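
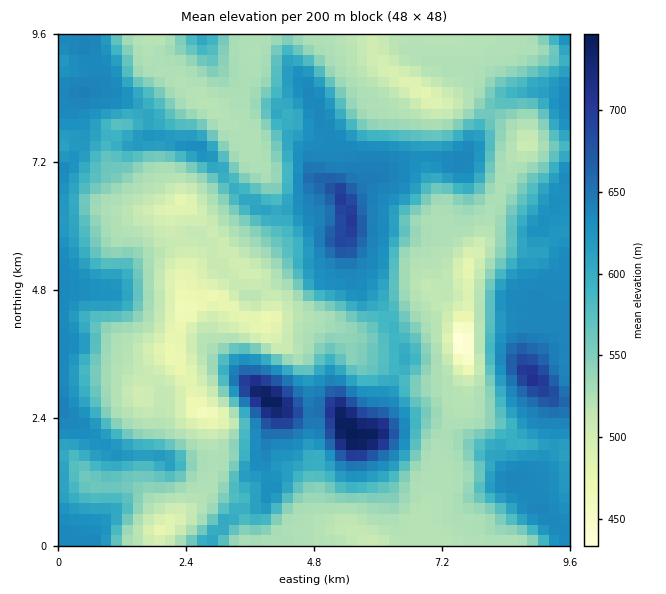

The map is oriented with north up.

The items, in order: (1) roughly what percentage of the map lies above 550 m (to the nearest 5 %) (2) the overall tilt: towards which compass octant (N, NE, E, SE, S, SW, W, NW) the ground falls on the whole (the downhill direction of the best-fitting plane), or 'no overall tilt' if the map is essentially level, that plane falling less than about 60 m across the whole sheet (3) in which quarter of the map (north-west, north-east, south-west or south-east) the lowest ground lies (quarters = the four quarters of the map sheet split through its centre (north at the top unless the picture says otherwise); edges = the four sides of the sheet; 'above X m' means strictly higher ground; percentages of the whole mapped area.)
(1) Roughly 55 % of the ground is higher than 550 m.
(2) No overall tilt - high and low ground are spread across the sheet.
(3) The lowest ground is in the south-east quarter.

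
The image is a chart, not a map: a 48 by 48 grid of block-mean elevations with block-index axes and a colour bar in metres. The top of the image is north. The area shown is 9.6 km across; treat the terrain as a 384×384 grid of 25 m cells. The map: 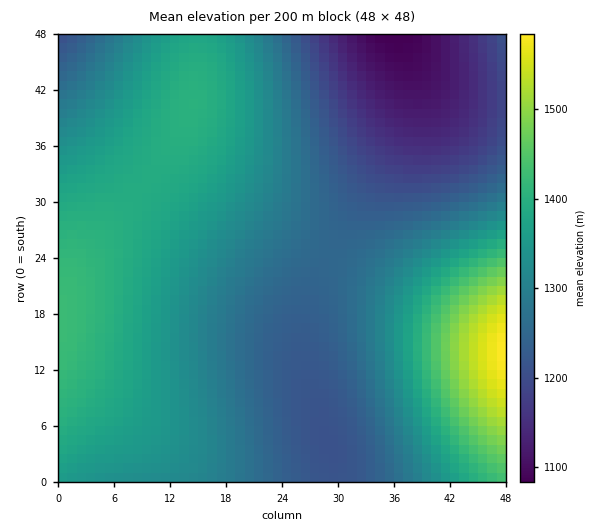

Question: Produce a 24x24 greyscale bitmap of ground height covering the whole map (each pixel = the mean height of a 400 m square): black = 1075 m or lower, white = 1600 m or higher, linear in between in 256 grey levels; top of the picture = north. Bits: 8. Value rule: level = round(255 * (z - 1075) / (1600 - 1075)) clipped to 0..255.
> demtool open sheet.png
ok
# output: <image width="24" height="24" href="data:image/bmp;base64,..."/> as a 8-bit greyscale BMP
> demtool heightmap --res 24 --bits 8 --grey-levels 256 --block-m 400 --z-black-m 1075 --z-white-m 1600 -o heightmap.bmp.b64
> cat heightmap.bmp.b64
<image width="24" height="24" href="data:image/bmp;base64,Qk12BgAAAAAAADYEAAAoAAAAGAAAABgAAAABAAgAAAAAAEACAAATCwAAEwsAAAABAAAAAAAAAAAAAAEBAQACAgIAAwMDAAQEBAAFBQUABgYGAAcHBwAICAgACQkJAAoKCgALCwsADAwMAA0NDQAODg4ADw8PABAQEAAREREAEhISABMTEwAUFBQAFRUVABYWFgAXFxcAGBgYABkZGQAaGhoAGxsbABwcHAAdHR0AHh4eAB8fHwAgICAAISEhACIiIgAjIyMAJCQkACUlJQAmJiYAJycnACgoKAApKSkAKioqACsrKwAsLCwALS0tAC4uLgAvLy8AMDAwADExMQAyMjIAMzMzADQ0NAA1NTUANjY2ADc3NwA4ODgAOTk5ADo6OgA7OzsAPDw8AD09PQA+Pj4APz8/AEBAQABBQUEAQkJCAENDQwBEREQARUVFAEZGRgBHR0cASEhIAElJSQBKSkoAS0tLAExMTABNTU0ATk5OAE9PTwBQUFAAUVFRAFJSUgBTU1MAVFRUAFVVVQBWVlYAV1dXAFhYWABZWVkAWlpaAFtbWwBcXFwAXV1dAF5eXgBfX18AYGBgAGFhYQBiYmIAY2NjAGRkZABlZWUAZmZmAGdnZwBoaGgAaWlpAGpqagBra2sAbGxsAG1tbQBubm4Ab29vAHBwcABxcXEAcnJyAHNzcwB0dHQAdXV1AHZ2dgB3d3cAeHh4AHl5eQB6enoAe3t7AHx8fAB9fX0Afn5+AH9/fwCAgIAAgYGBAIKCggCDg4MAhISEAIWFhQCGhoYAh4eHAIiIiACJiYkAioqKAIuLiwCMjIwAjY2NAI6OjgCPj48AkJCQAJGRkQCSkpIAk5OTAJSUlACVlZUAlpaWAJeXlwCYmJgAmZmZAJqamgCbm5sAnJycAJ2dnQCenp4An5+fAKCgoAChoaEAoqKiAKOjowCkpKQApaWlAKampgCnp6cAqKioAKmpqQCqqqoAq6urAKysrACtra0Arq6uAK+vrwCwsLAAsbGxALKysgCzs7MAtLS0ALW1tQC2trYAt7e3ALi4uAC5ubkAurq6ALu7uwC8vLwAvb29AL6+vgC/v78AwMDAAMHBwQDCwsIAw8PDAMTExADFxcUAxsbGAMfHxwDIyMgAycnJAMrKygDLy8sAzMzMAM3NzQDOzs4Az8/PANDQ0ADR0dEA0tLSANPT0wDU1NQA1dXVANbW1gDX19cA2NjYANnZ2QDa2toA29vbANzc3ADd3d0A3t7eAN/f3wDg4OAA4eHhAOLi4gDj4+MA5OTkAOXl5QDm5uYA5+fnAOjo6ADp6ekA6urqAOvr6wDs7OwA7e3tAO7u7gDv7+8A8PDwAPHx8QDy8vIA8/PzAPT09AD19fUA9vb2APf39wD4+PgA+fn5APr6+gD7+/sA/Pz8AP39/QD+/v4A////AIqFgX99e3h0bmZdVExGQ0VKVWNzhJSjrpGNiYaDgHx3b2ZcU0pEQkRLWGh6jZ+wvJiTj4yIhH54b2VbUUlEQkVOXG6DmKy9y52ZlJCLhX93bmRZUEhEQ0dSYnaMo7jL2aKdmJONhn52bGFXTkhERUtXaH2VrcPX5aWgm5WOhn10amBWTkhGR05bboSctczg7qejnZaPhnxyaF5VTklHSlJgc4miutHl9Kmln5iPhnxyZ15VTkpKTVVjdouju9Ll9KmmoJmQh31yaF9XUU1MUFhkdoqgt8zf7ammoZqRiH50a2JaVFBPUllkc4WZrsHS4KimoZuTioF4bmZeWFRSVFlibn6PoLHBzqaloZyVjYV8c2pjXFhVVVheZ3OBj56suKSjoJyWkImBeHBoYVtXVVZZX2hyfYmVoaCgnpyYk42GfnZuZl9ZVVNTVlthanN+iJucnJuZlpGLhHxza2JaVE9MTE5RV15ncZSXmZqZmJWQioJ4bmRbUkpFQkFCRUtTXY2RlJeZmpiVj4d9cWZaT0U+ODU0NjtCTYWKj5SYm5uZlIuAc2ZYSz82LyspKi82QXuCiZCWm52cl46CdGVVRzkuJiEgISYuOXF5gouUmp6emZCDdGNSQTMnHhoYGh8oNWZwe4aQmJ6fmpGDcmBNOywgFxMSFRwmM1xmc4CMlZyemY+Bb1xINSUZEQ0OEholNFFdanmGkZibl4x9a1ZCLx4SCwkLERonNkdTYnF/i5OWkod4ZVA7KBgMBgUJEBspOg=="/>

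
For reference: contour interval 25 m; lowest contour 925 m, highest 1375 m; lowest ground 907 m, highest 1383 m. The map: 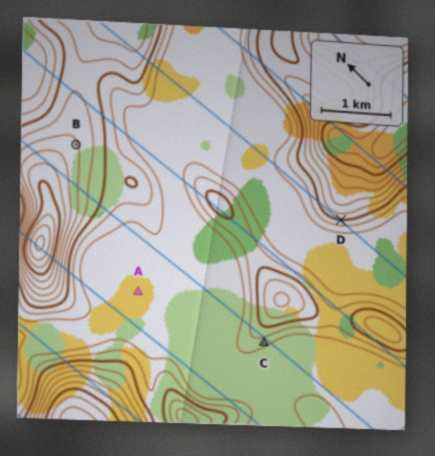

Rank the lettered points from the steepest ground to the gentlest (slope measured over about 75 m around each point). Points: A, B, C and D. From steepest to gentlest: D C B A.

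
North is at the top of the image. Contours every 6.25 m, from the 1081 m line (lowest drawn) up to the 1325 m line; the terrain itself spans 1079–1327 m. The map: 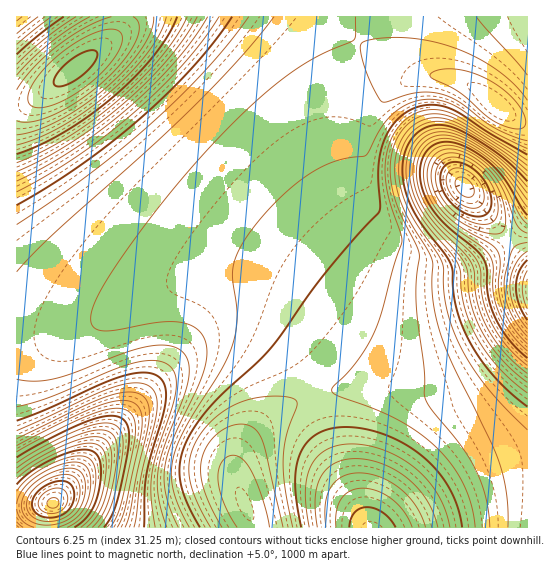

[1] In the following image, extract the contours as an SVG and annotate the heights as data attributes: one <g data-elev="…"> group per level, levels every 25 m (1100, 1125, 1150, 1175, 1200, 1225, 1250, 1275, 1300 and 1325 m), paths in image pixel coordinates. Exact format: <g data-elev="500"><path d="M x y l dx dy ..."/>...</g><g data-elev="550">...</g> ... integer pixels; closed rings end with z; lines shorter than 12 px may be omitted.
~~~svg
<g data-elev="1100"><path d="M527 329l-8-11-5-11-3-10-1-11 1-11 4-10 6-8 6-6"/><path d="M477 224l-11-4-11-7-9-9-6-10-4-11 0-10 3-8 6-6 10-2 14 5 14 11 9 13 6 17-1 14-3 4-4 2z"/></g><g data-elev="1125"><path d="M527 358l-19-20-14-23-6-18-1-28-4-11-8-9-33-28-9-11-7-11-4-12-2-12 1-12 4-9 8-8 12-4 13 2 16 7 15 11 12 12 26 41"/></g><g data-elev="1150"><path d="M527 393l-16-13-14-15-12-15-11-17-10-30-4-32-2-6-6-11-28-33-13-23-5-21 2-20 5-14 10-10 12-4 15 1 19 7 25 17 16 13 17 20"/></g><g data-elev="1175"><path d="M222 527l-11-20-7-18-3-15 0-13 5-14 9-12 12-8 14-3 6 1 7 3 8 12 21 87"/><path d="M490 527l-4-30-11-28-15-24-30-38-5-10-1-28-8-68 0-20 3-27-24-55-4-20 0-18 5-20 10-15 15-10 16-2 12 2 13 6 44 28 21 15"/></g><g data-elev="1200"><path d="M178 527l-7-16-5-16-2-14 1-14 8-27 24-51 7-18 3-17-2-15-4-6-7-6-8-3-9-2-22 1-44 8-13-1-4-3-3-5 2-15 12-25 26-39 35-45 36-43 43-43 38-34 32-21 38-16 3-6-1-18"/><path d="M438 527l-4-13-7-13-8-11-10-11-12-8-14-7-14-4-14-1-10 1-11 3-7 6-6 8-4 9-2 12 2 29"/><path d="M527 100l-13-16-17-14-22-13-24-10-25-7-27-3-27 2-9 3-2 3 0 10 6 18 8 18 7 11 4 0 20-7 12-3 12 0 12 2 17 8 37 27 18 8 13 4"/></g><g data-elev="1225"><path d="M134 527l7-53 16-63-1-14-5-10-6-3-8-1-23 4-23 9-74 35"/><path d="M17 192l29-16 29-19 30-21 29-23 27-25 23-25 20-24 15-22"/></g><g data-elev="1250"><path d="M104 527l7-10 5-12 11-50 2-24-2-6-4-6-5-2-8-1-20 4-36 16-37 21"/><path d="M17 154l22-9 26-13 25-17 24-19 22-21 18-20 14-20 9-18"/><path d="M64 17l-25 18-22 19"/></g><g data-elev="1275"><path d="M81 527l7-6 7-8 8-22 3-17 0-13-2-10-4-5-6-2-7-1-21 6-29 14-20 16"/><path d="M35 107l11 0 15-5 17-10 17-13 13-13 10-13 4-12-1-8-4-3-6-1-16 4-18 9-20 15-16 16-11 16-2 12 2 4z"/></g><g data-elev="1300"><path d="M40 525l11 0 11-3 9-5 8-7 5-11 1-12-1-10-5-6-10-3-15 4-16 8-12 11-4 11 1 11 7 8z"/></g><g data-elev="1325"><path d="M49 507l4 1 4-1 2-4-1-4-4-1-5 2-2 3z"/></g>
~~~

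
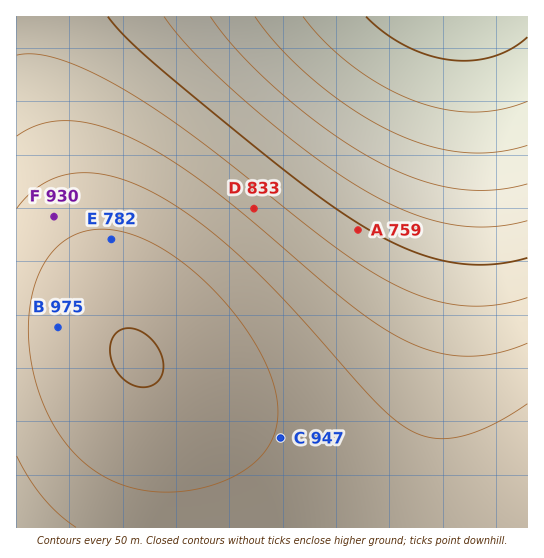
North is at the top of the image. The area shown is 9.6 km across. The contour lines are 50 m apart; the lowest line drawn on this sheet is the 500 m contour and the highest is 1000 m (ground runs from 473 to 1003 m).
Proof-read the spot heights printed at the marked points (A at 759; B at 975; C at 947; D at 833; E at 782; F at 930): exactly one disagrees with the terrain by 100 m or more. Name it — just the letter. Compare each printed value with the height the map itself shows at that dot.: E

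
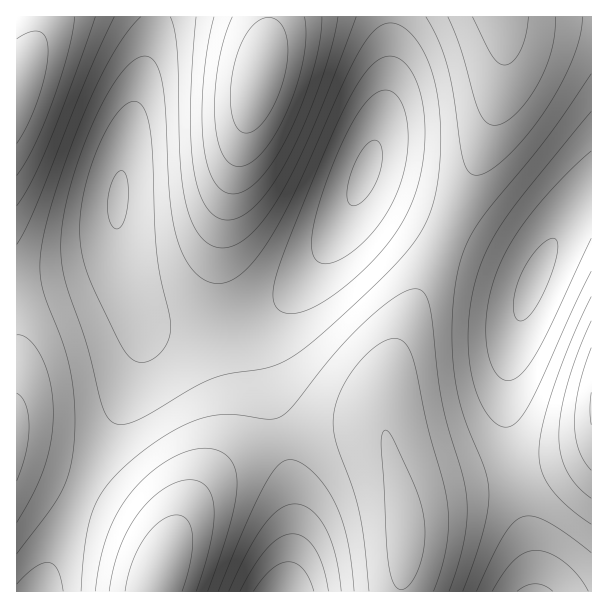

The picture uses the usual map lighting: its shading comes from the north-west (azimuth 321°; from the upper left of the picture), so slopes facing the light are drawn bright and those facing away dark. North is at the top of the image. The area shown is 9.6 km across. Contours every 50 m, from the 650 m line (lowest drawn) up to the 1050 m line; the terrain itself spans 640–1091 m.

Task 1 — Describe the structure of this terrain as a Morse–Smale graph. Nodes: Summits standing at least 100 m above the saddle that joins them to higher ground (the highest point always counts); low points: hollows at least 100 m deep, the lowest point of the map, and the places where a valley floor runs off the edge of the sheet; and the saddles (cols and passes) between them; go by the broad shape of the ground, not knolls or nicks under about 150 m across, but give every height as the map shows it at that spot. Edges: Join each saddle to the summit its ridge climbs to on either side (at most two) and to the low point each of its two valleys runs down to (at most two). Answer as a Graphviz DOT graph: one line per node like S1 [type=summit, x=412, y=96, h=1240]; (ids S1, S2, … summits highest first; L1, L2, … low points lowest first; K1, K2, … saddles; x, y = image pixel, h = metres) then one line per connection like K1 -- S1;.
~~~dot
graph terrain {
  S1 [type=summit, x=17, y=90, h=1091];
  S2 [type=summit, x=258, y=75, h=1087];
  S3 [type=summit, x=156, y=581, h=1043];
  S4 [type=summit, x=500, y=17, h=973];
  S5 [type=summit, x=405, y=537, h=965];
  S6 [type=summit, x=591, y=408, h=954];
  L1 [type=low, x=534, y=282, h=640];
  L2 [type=low, x=534, y=591, h=640];
  L3 [type=low, x=365, y=173, h=640];
  L4 [type=low, x=282, y=591, h=651];
  K1 [type=saddle, x=282, y=440, h=857];
  K2 [type=saddle, x=80, y=494, h=837];
  K3 [type=saddle, x=446, y=233, h=822];
  K4 [type=saddle, x=515, y=474, h=776];
  K5 [type=saddle, x=224, y=329, h=774];
  K1 -- S3;
  K1 -- S5;
  K1 -- L3;
  K1 -- L4;
  K2 -- S1;
  K2 -- S3;
  K2 -- L3;
  K3 -- S4;
  K3 -- S5;
  K3 -- L1;
  K3 -- L3;
  K4 -- S5;
  K4 -- S6;
  K4 -- L1;
  K4 -- L2;
  K5 -- S2;
  K5 -- S3;
  K5 -- L3;
}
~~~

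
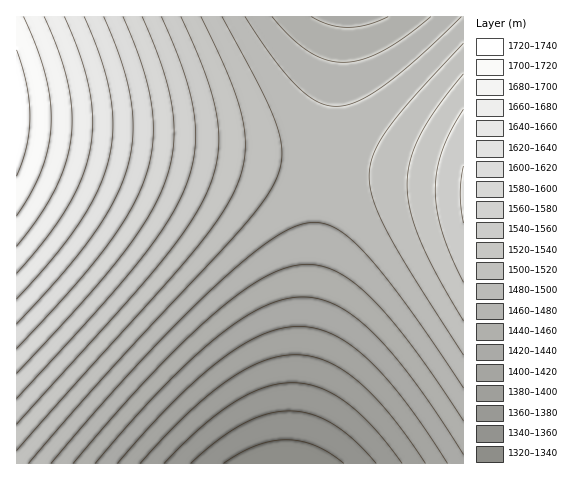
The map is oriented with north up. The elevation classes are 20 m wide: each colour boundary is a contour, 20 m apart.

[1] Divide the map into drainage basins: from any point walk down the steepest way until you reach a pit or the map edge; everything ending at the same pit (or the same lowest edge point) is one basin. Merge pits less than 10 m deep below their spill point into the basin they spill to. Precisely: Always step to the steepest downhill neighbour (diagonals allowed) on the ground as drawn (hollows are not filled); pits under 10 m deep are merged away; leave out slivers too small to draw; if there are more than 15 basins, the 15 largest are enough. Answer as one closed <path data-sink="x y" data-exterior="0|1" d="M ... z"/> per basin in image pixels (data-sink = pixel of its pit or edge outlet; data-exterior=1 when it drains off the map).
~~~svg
<path data-sink="284 463" data-exterior="1" d="M21 130l-5 1 1 333 447-1-1-283z"/><path data-sink="349 17" data-exterior="1" d="M463 16l-446 0-1 114 447 50z"/>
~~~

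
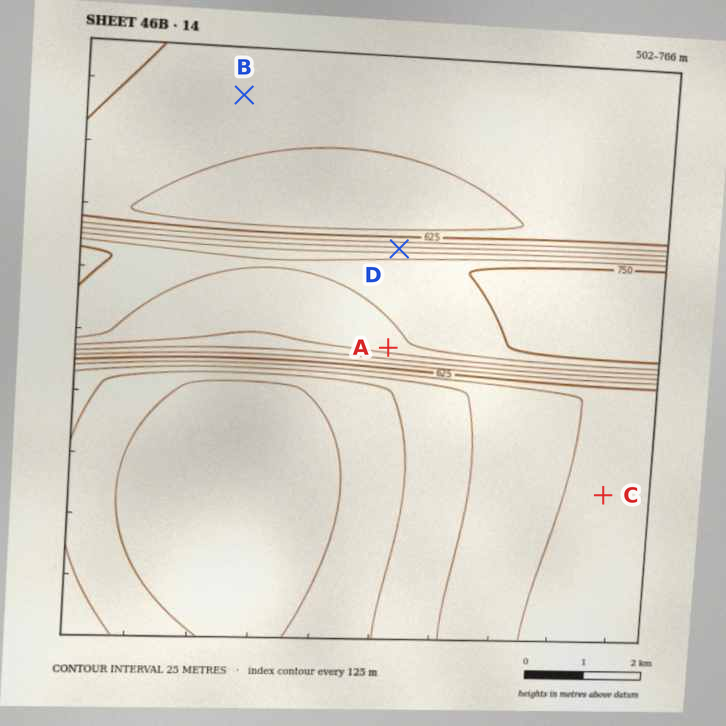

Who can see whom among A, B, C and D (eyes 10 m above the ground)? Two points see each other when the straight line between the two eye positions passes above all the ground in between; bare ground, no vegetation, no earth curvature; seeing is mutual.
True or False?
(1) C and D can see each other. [False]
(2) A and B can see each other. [False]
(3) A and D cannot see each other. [True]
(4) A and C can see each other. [True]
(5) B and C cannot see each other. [True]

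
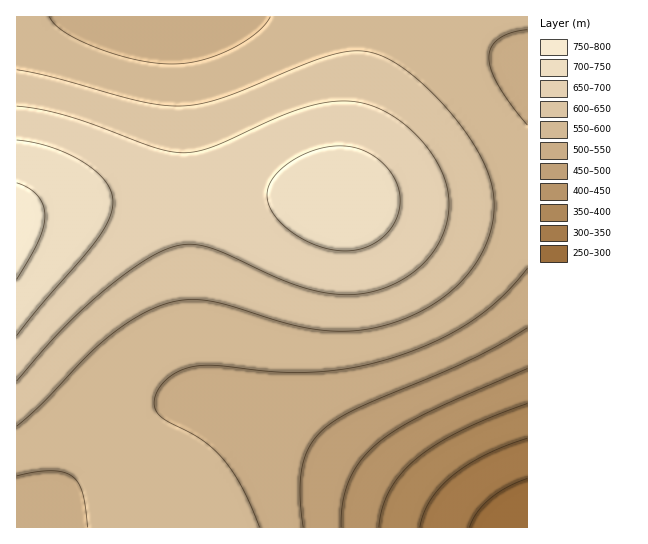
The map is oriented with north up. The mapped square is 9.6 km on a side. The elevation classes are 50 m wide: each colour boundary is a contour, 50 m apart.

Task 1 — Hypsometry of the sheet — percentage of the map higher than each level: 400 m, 95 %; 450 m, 92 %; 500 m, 88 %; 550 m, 73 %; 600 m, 43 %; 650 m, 26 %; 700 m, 9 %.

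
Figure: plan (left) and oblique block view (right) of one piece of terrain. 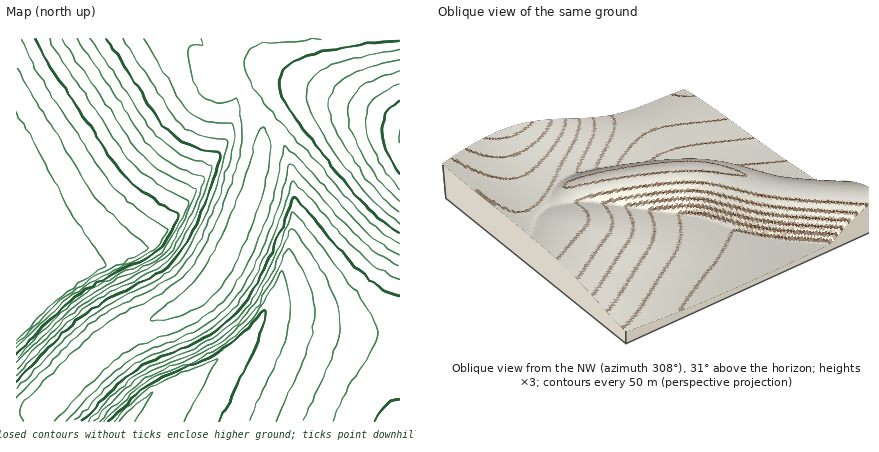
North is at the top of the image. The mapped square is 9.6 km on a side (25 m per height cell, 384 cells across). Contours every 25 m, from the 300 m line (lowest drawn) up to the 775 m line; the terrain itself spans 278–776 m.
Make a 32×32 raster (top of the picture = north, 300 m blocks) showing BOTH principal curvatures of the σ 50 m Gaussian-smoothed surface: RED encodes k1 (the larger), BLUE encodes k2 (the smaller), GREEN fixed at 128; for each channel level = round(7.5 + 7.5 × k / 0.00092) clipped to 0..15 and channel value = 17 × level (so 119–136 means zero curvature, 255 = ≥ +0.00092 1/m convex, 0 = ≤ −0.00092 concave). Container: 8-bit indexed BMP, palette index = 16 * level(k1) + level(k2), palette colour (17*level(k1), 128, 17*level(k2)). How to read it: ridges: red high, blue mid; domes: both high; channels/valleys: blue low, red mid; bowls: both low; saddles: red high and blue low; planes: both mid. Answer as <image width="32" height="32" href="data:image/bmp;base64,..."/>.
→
<image width="32" height="32" href="data:image/bmp;base64,Qk02CAAAAAAAADYEAAAoAAAAIAAAACAAAAABAAgAAAAAAAAEAAATCwAAEwsAAAABAAAAAAAAAIAAABGAAAAigAAAM4AAAESAAABVgAAAZoAAAHeAAACIgAAAmYAAAKqAAAC7gAAAzIAAAN2AAADugAAA/4AAAACAEQARgBEAIoARADOAEQBEgBEAVYARAGaAEQB3gBEAiIARAJmAEQCqgBEAu4ARAMyAEQDdgBEA7oARAP+AEQAAgCIAEYAiACKAIgAzgCIARIAiAFWAIgBmgCIAd4AiAIiAIgCZgCIAqoAiALuAIgDMgCIA3YAiAO6AIgD/gCIAAIAzABGAMwAigDMAM4AzAESAMwBVgDMAZoAzAHeAMwCIgDMAmYAzAKqAMwC7gDMAzIAzAN2AMwDugDMA/4AzAACARAARgEQAIoBEADOARABEgEQAVYBEAGaARAB3gEQAiIBEAJmARACqgEQAu4BEAMyARADdgEQA7oBEAP+ARAAAgFUAEYBVACKAVQAzgFUARIBVAFWAVQBmgFUAd4BVAIiAVQCZgFUAqoBVALuAVQDMgFUA3YBVAO6AVQD/gFUAAIBmABGAZgAigGYAM4BmAESAZgBVgGYAZoBmAHeAZgCIgGYAmYBmAKqAZgC7gGYAzIBmAN2AZgDugGYA/4BmAACAdwARgHcAIoB3ADOAdwBEgHcAVYB3AGaAdwB3gHcAiIB3AJmAdwCqgHcAu4B3AMyAdwDdgHcA7oB3AP+AdwAAgIgAEYCIACKAiAAzgIgARICIAFWAiABmgIgAd4CIAIiAiACZgIgAqoCIALuAiADMgIgA3YCIAO6AiAD/gIgAAICZABGAmQAigJkAM4CZAESAmQBVgJkAZoCZAHeAmQCIgJkAmYCZAKqAmQC7gJkAzICZAN2AmQDugJkA/4CZAACAqgARgKoAIoCqADOAqgBEgKoAVYCqAGaAqgB3gKoAiICqAJmAqgCqgKoAu4CqAMyAqgDdgKoA7oCqAP+AqgAAgLsAEYC7ACKAuwAzgLsARIC7AFWAuwBmgLsAd4C7AIiAuwCZgLsAqoC7ALuAuwDMgLsA3YC7AO6AuwD/gLsAAIDMABGAzAAigMwAM4DMAESAzABVgMwAZoDMAHeAzACIgMwAmYDMAKqAzAC7gMwAzIDMAN2AzADugMwA/4DMAACA3QARgN0AIoDdADOA3QBEgN0AVYDdAGaA3QB3gN0AiIDdAJmA3QCqgN0Au4DdAMyA3QDdgN0A7oDdAP+A3QAAgO4AEYDuACKA7gAzgO4ARIDuAFWA7gBmgO4Ad4DuAIiA7gCZgO4AqoDuALuA7gDMgO4A3YDuAO6A7gD/gO4AAID/ABGA/wAigP8AM4D/AESA/wBVgP8AZoD/AHeA/wCIgP8AmYD/AKqA/wC7gP8AzID/AN2A/wDugP8A/4D/AJmZmJiYmJeXgnKHh4eHh4eHh4eHh4eIiIiIiIiIiIiImZiYmJiXl5eXgXGHh4eHh4eHh4eHh4eIiIiIiIiIiIiYl5eXl5eXl5eXgnB2h4eHh4eHh4eHh4iIiIiIiIiIiJeXl5iXl5eXl5eWhXBwdXeHh3d3d3d3h4eHh4eHh4eHl5eYmJiXl5eXl5eXl4aAgHZ3d3d3d3eHh4eHh4eHh4eXmJiYmJiXl5eXl5eXmJiWgIJ3d3d3d4eHh4eHh4eHh4aYmJiYmJiXl5eXl5iYmJiYg4B3d3d3h4eHh4eHh4eHgJaYmJiYmJiYl5eXmJiYmJiYhIB3d3d3h4eHh4eHh4d2gJaYmJiYmJiYl5eYmJiYmJiYg3J3d3eHh4eHh4eHh3d2gJaYmJiYmJiXl5eYmJiYmJiYgHZ3d4eHh4eHh4eHd3d2gISYmJiYmJeXl5eXmJiYmJiWcHd3h4eHh4eHh4d3d3d3gIGXmJiYl5eXl5eXmJiYmJiAdneHh4eHh4eHh3d3d3d3dICCl5eXl5eXl5eYmJiYmIVyd4eHh4eHh4eHh4eHh4eHd3RwgISWlpeXl5eYmJiYl3B3h4eHh4eHh4eHh4eHh4eHh4d2cWCWl5eXl5eYmJiYgHd3h4eHh4eHh4eHh4eHh4eHh4eHdXCXl5eXl5iYmJiCdXeHh4eHh4eHh4eHh4eHh4eHh4eHc4KXl5eXl5iYmIR0d4eHh4eHh4d3h4eHh4eHh4eHh4eHcIaXl5eXmJiYhXN3d4eHh4eHiHd3h4eHh4eHh4eHh4eHcJeXl5eYmJiVc3d3h4eHiIiId3d3h4eHh4eHh4eHh4d0gpeXl5eYmIV0d4eHh4iIiIh3d3d3h4eHh4eHh4eHh4eChpeXl5iYhIWHh4eHiIiIiHd3d3d3d4eHh4eHh4eHh4eBl5eXmJiDhoeHh4eHiIiIh3d3d3d3d4eHh4eHh4iIiIWEl5eYmIOHh4eHh4eIiIiHh3d3d3d3d4eHh4iIiIiIiHOXl5iXhIeHh4eHh4eIiIeHh3d3d3d3d3eHiIiIiIiIhYaXmISHh4eHh4eHh4eIh4eHh3d3d3d3d4eIiIiIiIiHhZeGhoeHh4eHh4eHh4iHh4eHh4d3d3eHh4eIiIiIiIiFl4aHh4eHh4eHh4eHh4eHh4eHh4d3h4eHh4eIiIiIiIWHh4eHh4eHh4eHh4eHh4eHh4eHh4eHh4eHh4eHiIiHhoeHh4eHh4eHh4eHh4eHh4eHh4eHiIiHh4eHh4eHiIWXh4eHh4eHh4eHh4eHh4eHh4eHh4iIiIeHh4eHh4eGl4eHh4eHh4eHh4eHh4eHh4eHh4eIiIiIiIeHh4eHhpeHh4eHh4eHh4eHh4eHh4c="/>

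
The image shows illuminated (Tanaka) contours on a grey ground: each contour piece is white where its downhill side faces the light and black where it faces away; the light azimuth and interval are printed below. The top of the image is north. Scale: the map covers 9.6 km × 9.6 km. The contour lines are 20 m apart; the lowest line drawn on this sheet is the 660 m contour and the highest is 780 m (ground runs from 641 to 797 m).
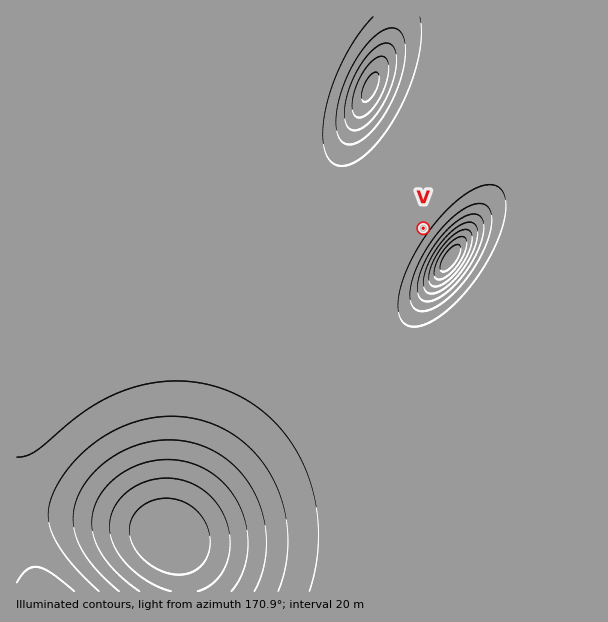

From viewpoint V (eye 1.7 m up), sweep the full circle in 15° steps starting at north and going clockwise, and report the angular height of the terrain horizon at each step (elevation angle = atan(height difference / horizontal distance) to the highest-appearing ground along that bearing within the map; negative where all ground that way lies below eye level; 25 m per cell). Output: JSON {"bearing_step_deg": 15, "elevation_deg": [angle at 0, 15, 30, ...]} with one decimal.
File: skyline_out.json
{"bearing_step_deg": 15, "elevation_deg": [0.1, -0.0, -0.0, 0.1, 1.4, 3.9, 7.1, 10.1, 12.1, 12.7, 11.4, 8.4, 4.5, 1.2, 0.7, 0.9, 0.1, -0.1, -0.1, -0.1, 0.0, 0.6, 1.8, 1.7]}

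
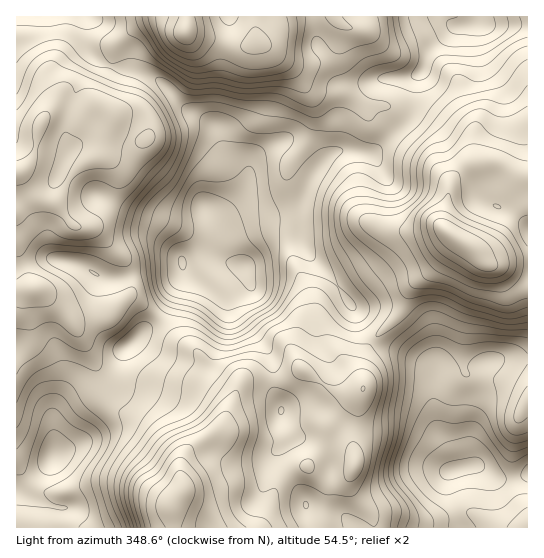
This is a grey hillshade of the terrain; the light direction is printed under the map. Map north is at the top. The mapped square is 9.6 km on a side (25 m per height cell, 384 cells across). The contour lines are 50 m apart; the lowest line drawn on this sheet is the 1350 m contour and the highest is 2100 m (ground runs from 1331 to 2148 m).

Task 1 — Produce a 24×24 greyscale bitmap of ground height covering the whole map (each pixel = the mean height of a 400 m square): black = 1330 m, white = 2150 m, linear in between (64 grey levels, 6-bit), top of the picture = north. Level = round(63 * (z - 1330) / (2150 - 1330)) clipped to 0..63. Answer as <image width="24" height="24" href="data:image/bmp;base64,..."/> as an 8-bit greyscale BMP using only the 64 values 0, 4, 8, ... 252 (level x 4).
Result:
<image width="24" height="24" href="data:image/bmp;base64,Qk12BgAAAAAAADYEAAAoAAAAGAAAABgAAAABAAgAAAAAAEACAAATCwAAEwsAAAABAAAAAAAAAAAAAAEBAQACAgIAAwMDAAQEBAAFBQUABgYGAAcHBwAICAgACQkJAAoKCgALCwsADAwMAA0NDQAODg4ADw8PABAQEAAREREAEhISABMTEwAUFBQAFRUVABYWFgAXFxcAGBgYABkZGQAaGhoAGxsbABwcHAAdHR0AHh4eAB8fHwAgICAAISEhACIiIgAjIyMAJCQkACUlJQAmJiYAJycnACgoKAApKSkAKioqACsrKwAsLCwALS0tAC4uLgAvLy8AMDAwADExMQAyMjIAMzMzADQ0NAA1NTUANjY2ADc3NwA4ODgAOTk5ADo6OgA7OzsAPDw8AD09PQA+Pj4APz8/AEBAQABBQUEAQkJCAENDQwBEREQARUVFAEZGRgBHR0cASEhIAElJSQBKSkoAS0tLAExMTABNTU0ATk5OAE9PTwBQUFAAUVFRAFJSUgBTU1MAVFRUAFVVVQBWVlYAV1dXAFhYWABZWVkAWlpaAFtbWwBcXFwAXV1dAF5eXgBfX18AYGBgAGFhYQBiYmIAY2NjAGRkZABlZWUAZmZmAGdnZwBoaGgAaWlpAGpqagBra2sAbGxsAG1tbQBubm4Ab29vAHBwcABxcXEAcnJyAHNzcwB0dHQAdXV1AHZ2dgB3d3cAeHh4AHl5eQB6enoAe3t7AHx8fAB9fX0Afn5+AH9/fwCAgIAAgYGBAIKCggCDg4MAhISEAIWFhQCGhoYAh4eHAIiIiACJiYkAioqKAIuLiwCMjIwAjY2NAI6OjgCPj48AkJCQAJGRkQCSkpIAk5OTAJSUlACVlZUAlpaWAJeXlwCYmJgAmZmZAJqamgCbm5sAnJycAJ2dnQCenp4An5+fAKCgoAChoaEAoqKiAKOjowCkpKQApaWlAKampgCnp6cAqKioAKmpqQCqqqoAq6urAKysrACtra0Arq6uAK+vrwCwsLAAsbGxALKysgCzs7MAtLS0ALW1tQC2trYAt7e3ALi4uAC5ubkAurq6ALu7uwC8vLwAvb29AL6+vgC/v78AwMDAAMHBwQDCwsIAw8PDAMTExADFxcUAxsbGAMfHxwDIyMgAycnJAMrKygDLy8sAzMzMAM3NzQDOzs4Az8/PANDQ0ADR0dEA0tLSANPT0wDU1NQA1dXVANbW1gDX19cA2NjYANnZ2QDa2toA29vbANzc3ADd3d0A3t7eAN/f3wDg4OAA4eHhAOLi4gDj4+MA5OTkAOXl5QDm5uYA5+fnAOjo6ADp6ekA6urqAOvr6wDs7OwA7e3tAO7u7gDv7+8A8PDwAPHx8QDy8vIA8/PzAPT09AD19fUA9vb2APf39wD4+PgA+fn5APr6+gD7+/sA/Pz8AP39/QD+/v4A////ADw4PEhorOTw4NC8sKCIiICEdFA0JCQoNDA0PEx4vOj06Mi0pJyIkJCEaDwgGBwcJDAoNFB4rMzs3MS0nJicmKCMVCQQBAgQGDgcIDxkiKzUzMC0mJCYmKCUXCgUDAwcMEQoLDxYcJCovMS8nIyQnJyUbDggHBw4VFA0QFRgaHiEmLi0mISUnKCccEQwMDBEYFxMUFxgZGx8iJysmJCYoKSofEg4PEBEWGxgYGRcXGh4hIiclJSgmJiceEw8QEREUHhwcHBYTFxwfGxwfIyMiIiEdFhITFBMVISAhHxwWFhgWDg4XHiAfGxwgHRgaHB4fJSQiHh4cFQ4KBgUJFRwbFRkgIiAjKCsrJiQfGhobDwQEBAIEDxcWFx0iKCsuMzQwIx0aGx0bDQMDAgEFDhIUGyElKjE3PDszJSIjIyAYDgcEAwQIDQ8WICYpLjg+PDcvKCcoJSIZEAsEBAUKDQ8XIygpLTg4Mi8sKiknIiIeFA0FBQcKDg8VHyAfJC8yLSwtLCgoJiYkHRMLCgkLERARGBgYISwwLi4uKyonKSknJBoPDAsMERIQEhQXHycrLi0rKisoKSkoJxwRDg8RERMUFRcXGSAlKSgnKCspKSooJBgSERQVFhkZGBkYFxogJCMkIygoKCUiHBgcHB4eHyAdGhgWFBYaHB0fICUkHx0cHCQqKCorKSQfHRkWEhIWFhgcHB8dGx4eJjM0Li8wLSQgIR8cFA8ODhEXGRkZGBwiLjc3Li4vLSUjJCIbEQ0JCAoQA=="/>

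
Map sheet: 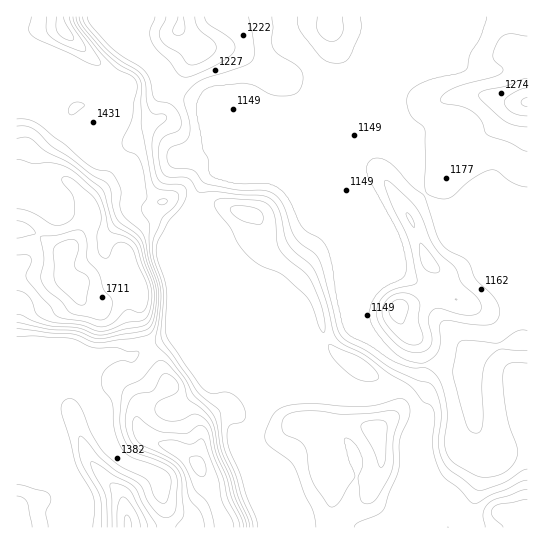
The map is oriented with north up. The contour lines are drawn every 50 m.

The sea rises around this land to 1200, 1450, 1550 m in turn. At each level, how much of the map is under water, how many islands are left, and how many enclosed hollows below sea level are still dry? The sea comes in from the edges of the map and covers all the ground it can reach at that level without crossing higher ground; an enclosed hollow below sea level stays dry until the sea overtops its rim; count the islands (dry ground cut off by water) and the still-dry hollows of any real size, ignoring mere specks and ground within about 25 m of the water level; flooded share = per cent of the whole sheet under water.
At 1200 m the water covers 34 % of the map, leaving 1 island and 0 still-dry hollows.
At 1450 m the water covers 85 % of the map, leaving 0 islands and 0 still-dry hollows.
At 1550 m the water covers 90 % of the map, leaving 0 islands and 0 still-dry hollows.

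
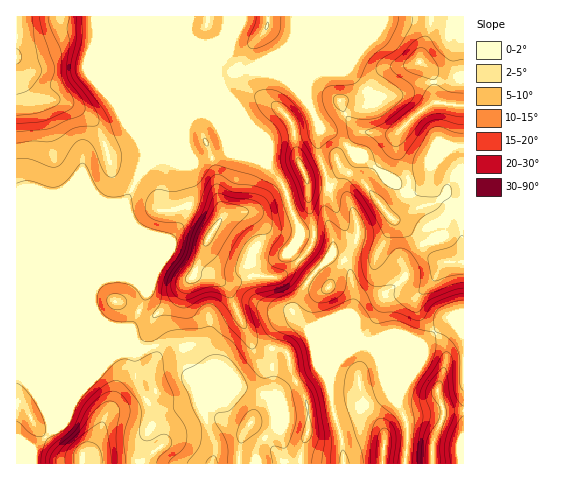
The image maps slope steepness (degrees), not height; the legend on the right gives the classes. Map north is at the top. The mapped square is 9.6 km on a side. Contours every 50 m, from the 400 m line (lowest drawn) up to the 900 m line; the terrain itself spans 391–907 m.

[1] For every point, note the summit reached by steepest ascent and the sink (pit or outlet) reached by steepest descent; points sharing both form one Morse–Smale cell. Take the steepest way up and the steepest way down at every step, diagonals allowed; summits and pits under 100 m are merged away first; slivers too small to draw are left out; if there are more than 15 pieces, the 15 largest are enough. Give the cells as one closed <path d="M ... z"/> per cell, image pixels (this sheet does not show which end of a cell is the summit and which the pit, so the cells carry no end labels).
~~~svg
<path d="M228 16l-212 1 1 329 121 1-5-10-28-13-9-9-4-10 0-12 4-9 2-17 25-61 17-33 18-12 21-22 7-16 6-7 33-78z"/><path d="M295 16l-67 1-3 21-32 75-7 10-7 16-21 22-18 12-17 33-25 61-2 17-4 9 0 12 4 10 9 9 28 13 6 10 9 1 13-4 17 1 6 9 8 24 12 26 4-4 28-13 19 3 14 7 7 19 0 12-17 17-3 4 0 13 2 2 43-1 1-15 7-22-4-28-14-24-3-20-5-4-27-5-7-8-10-21-12-29-14-11-20-2 16-37 14-20 30-7 17-14 14-9-17-23-26-13-18-18-7-13-14-9 18-37 30-4 30-17 10-8 6-12z"/><path d="M463 16l-31 0-3 17-11 30-34 7-19 23-25 9 11 21 11 9-6 3-18 19-1 5 3 7 0 6-8 14-4 2-3 26 8 25-7-5-25 0-1-2-9 18 4 7 18 17 19-19 11 5 7 7 4 33-20 50 0 17 9-11 18-11 10 3 40 0 12-4 28-25 13 4z"/><path d="M174 344l-13 0-13 4-15-2-116 0-1 117 195 1 5-11 0-9-13-33 1-7-20-50-6-9z"/><path d="M284 188l-14 8-17 14-30 7-14 20-14 36 18 3 14 11 12 29 10 21 7 8 27 5 5 4 3 20 10 15 7 17 1 20-7 22-1 15 42 1 0-22-11-36-2-29-20-47-14-14-2-5 11-26 9-11-23-22 9-17 0-7z"/><path d="M431 16l-134 0-1 17-6 12-10 8-29 16 0 2 21 1 11 5 13 11 14 17 10 25-2 7 0 14 8 23 2 14 4-2 8-14 0-6-3-7 1-5 18-19 6-3-11-9-11-21 25-9 19-23 34-7 11-30z"/><path d="M250 70l-30 4-18 38 13 8 8 13 18 18 26 13 18 24 21-11 5 9 16 2 1-9-10-28 0-14 2-7-10-25-14-17-13-11-11-5z"/><path d="M453 319l-8 4-27 23-7 2-39 1 7 8 28 66-1 41 58-1 0-138z"/><path d="M365 345l-4 0-18 11-9 9-4 16 2 25 10 29 2 28 61 1 3-26-2-19-27-62z"/><path d="M241 387l-5 0-28 13-5 7 6 21 7 16-3 20 44 0-1-15 3-4 17-17 0-12-7-19z"/><path d="M334 255l-2 0-22 23-16 31 2 7 14 14 20 50 4-30 20-50-4-33-7-7z"/><path d="M306 177l-22 11 16 43 1 3 25 0 7 6-1-8-7-18 3-26-17-2z"/>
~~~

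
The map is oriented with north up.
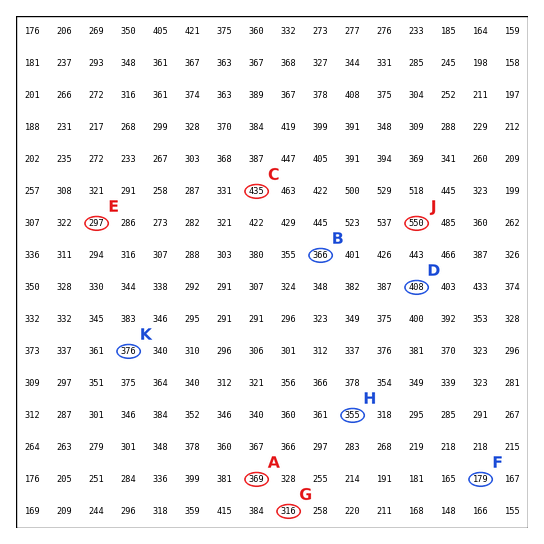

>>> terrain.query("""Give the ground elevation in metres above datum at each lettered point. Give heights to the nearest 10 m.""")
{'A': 370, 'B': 370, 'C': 430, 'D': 410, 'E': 300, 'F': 180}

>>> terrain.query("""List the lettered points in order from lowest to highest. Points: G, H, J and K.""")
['G', 'H', 'K', 'J']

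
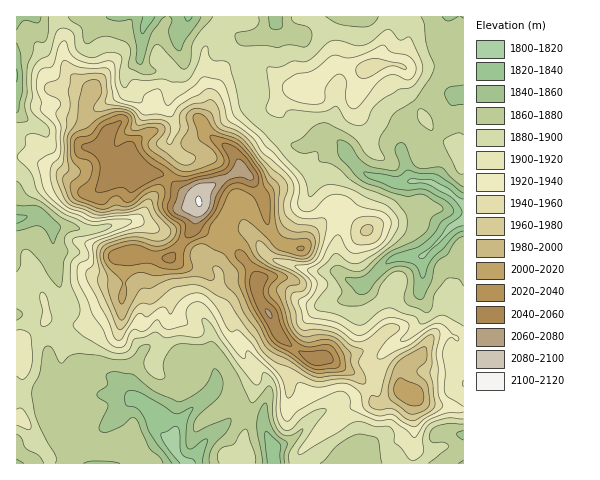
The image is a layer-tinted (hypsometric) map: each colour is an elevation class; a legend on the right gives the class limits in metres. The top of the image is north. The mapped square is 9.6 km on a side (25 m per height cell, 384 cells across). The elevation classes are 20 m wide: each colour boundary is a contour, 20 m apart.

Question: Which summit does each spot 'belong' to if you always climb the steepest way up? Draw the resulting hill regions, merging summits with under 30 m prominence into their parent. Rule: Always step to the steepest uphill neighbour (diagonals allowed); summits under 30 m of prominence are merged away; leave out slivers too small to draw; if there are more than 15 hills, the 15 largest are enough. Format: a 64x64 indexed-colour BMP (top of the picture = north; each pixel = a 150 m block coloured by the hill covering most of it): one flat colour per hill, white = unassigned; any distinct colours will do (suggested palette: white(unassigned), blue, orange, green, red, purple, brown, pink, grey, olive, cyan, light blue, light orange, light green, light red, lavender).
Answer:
<image width="64" height="64" href="data:image/bmp;base64,Qk12CAAAAAAAAHYAAAAoAAAAQAAAAEAAAAABAAQAAAAAAAAIAAATCwAAEwsAABAAAAAAAAAA////ALR3HwAOf/8ALKAsACgn1gC9Z5QAS1aMAMJ34wB/f38AIr28AM++FwDox64AeLv/AIrfmACWmP8A1bDFABERERERERERERERERERERERERERERERERREREREREREERERERERERERERERERERERERERERERERFEREREREREQREREREREREREREREREREREREREREREREURERERERERBERERERERERERERERERERERESIhEREREUREREREREREERERERERERERERERERERERERIiIhERERREREREREREQRERERERERERERERERERERERIiIiERERRERERERERERBEREREREREREREREREREREREiIiIhERFEREREREREREEREREREREREREREREREREiIiIiIiIhFEREREREREREQRERERERERERERERERERESIiIiIiIiIkRERERERERERBERERERERERERERERERESIiIiIiIiIiIkREREREREREEREREREREREREREREREiIiIiIiIiIiIiIkREREREREQRERERERERERERERERESIiIiIiIiIiIiIiJERERERERBEREREREREREREREREREiIiIiIiIiIiIiIkREREREREEREREREREREREREREREiIiIiIiIiIiIiIiREREREREQRERERERERERERERERESIiIiIiIiIiIiIiJEREREREQRERERERERERERERERERIiIiIiIiIiIiIiIiREREREQREREREREREREREREREREiIiIiIiIiIiIiIiIkRERERBERERERERERERERERERESIiIiIiIiIiIiIiIiIkREREERERERERERERERERERERIiIiIiIiIiIiIiIiIiJERERBEREREREREREREREREREiIiIiIiIiIiIiIiIiIiREREEREREREREREREREREREiIiIiIiIiIiIiIiIiIiIkRERBERERERERERERERERESIiIiIiIiIiIiIiIiIiIiREREERERERERERERERERERIiIiIiIiIiIiIiIiIiIiJEREQRERERERERERERERERESIiIiIiIiIiIiIiIiIiIkRERBEREREREREREREREREREiIiIiIiIiIiIiIhERERREREERERERERERERERERERESIiIiIiIiIiIiIhERERFEREQRERERERERERERERERERIiIiIiIiIiIiVVUREREURERBEREREREREREREREREREiIiIiIiIiERVVVVERERREREERERERERERERERERERESIiIiIiERERFVVVVRERFEREQRERERERERERERERERERIiIiIREREREVVVVVVREURERBERERERERERERERERERESIiIRERERERVVVVVVVVVEREERERERERERERERERERERIiIhERERERFVVVVVVVVVREQRERERERERERERERERERESIhEREREREVVVVVVVVVVURBERERERERERERERERERERERERERERERVVVVVVVVVVVEERERERERERERERERERERERERERERERFVVVVVVVVVVVQRERERERERERERERERERERERERERERERVVVVVVVVVVVREREREREREREREREREREREREREREREREVVVVVVVVVVVERERERERERERERERERERERERERERERERFVVVVVVVVVEREREREREREREREREREREREREREREREREVVVVVVVVVERERERERERERERERERERERERERERERERERFVVVVVVVEREREREREREREREREREREREREREREREREREVVTMxERERERERERERERERERERERERERERERERERERERMzMzERERERERERERERERERERERERERERERERERERERMzMzMRERERERERERERERERERERERERERERERERERERMzMzMRERERERERERERERERERERERERERERERERERERMzMzMxEREREREREREREREREREREREREREREREREREREzMzMzERERERERERERERERERERERERERERERETMzMRMzMzMzMRERERERERERERERERERERERERERERETMzMzMzMzMzMxERERERERERERERERERERERERERERETMzMzMzMzMzMzEREREREREREREREREREREREREREREzMzMzMzMzMzMzMxERERERERERERERERERERERERERETMzMzMzMzMzMzMzERERERERERERERERERERERERERETMzMzMzMzMzMzMzMxERERERERERERERERERERERERERMzMzMzMzMzMzMzMzMzEREREREREREREREREREREREREzMzMzMzMzMzMzMzMzMzERERERERERERERERERERERETMzMzMzMzMzMzMzMzMzERERERERERERERERERERERERMzMzMzMzMzMzMzMzMzMREREREREREREREREREREREREzMzMzMzMzMzMzMzMzMxERERERERERERERERERERERETMzMzMzMzMzMzMzMzMzERERERERERERERERERERERERMzMzMzMzMzMzMzMzMzEREREREREREREREREREREREREzMzMzMzMzMzMzMzMzMRERERERERERERERERERERERETMzMzMzMzMzMzMzMzMzERERERERERERERERERERERERERMzETMzMzMzMzMzMzMRERERERERERERERERERERERERETEREzMzMzMzMzMzMxERERERERERERERERERERERERERERETMzMzMzMzMzMzMR"/>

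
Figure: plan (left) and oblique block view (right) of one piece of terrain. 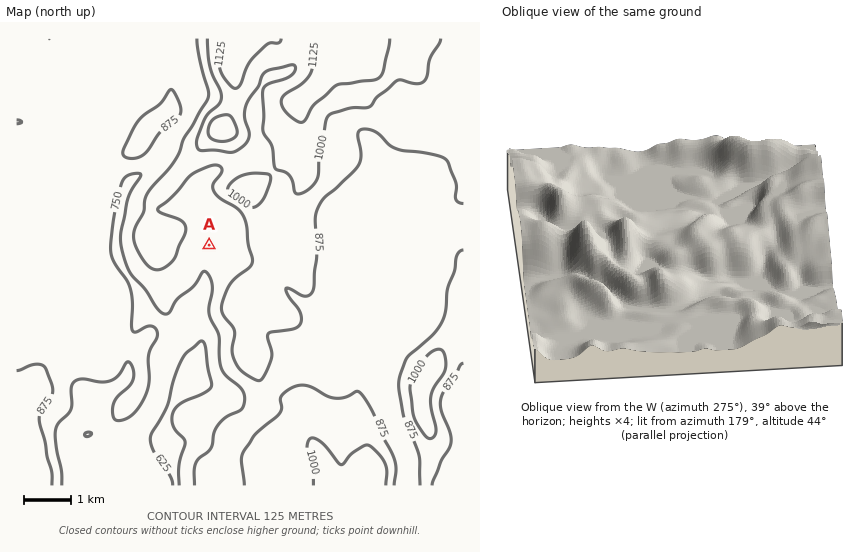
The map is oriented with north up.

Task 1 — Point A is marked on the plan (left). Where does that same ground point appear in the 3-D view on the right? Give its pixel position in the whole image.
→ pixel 665 268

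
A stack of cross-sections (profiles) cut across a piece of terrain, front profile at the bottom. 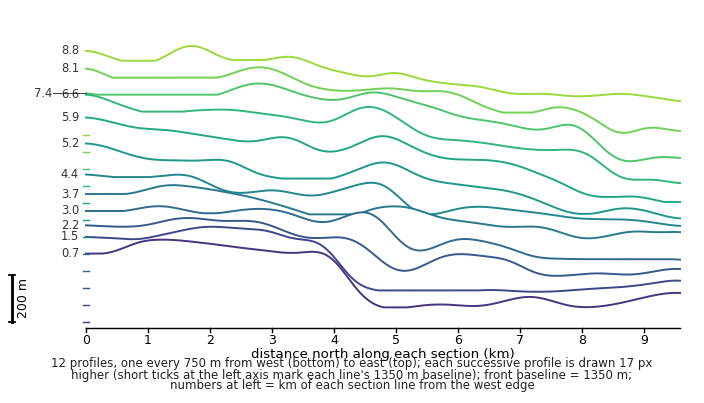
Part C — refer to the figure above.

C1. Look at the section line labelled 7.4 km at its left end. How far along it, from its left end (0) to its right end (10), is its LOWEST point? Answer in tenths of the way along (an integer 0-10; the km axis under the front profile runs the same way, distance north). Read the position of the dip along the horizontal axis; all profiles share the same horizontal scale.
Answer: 9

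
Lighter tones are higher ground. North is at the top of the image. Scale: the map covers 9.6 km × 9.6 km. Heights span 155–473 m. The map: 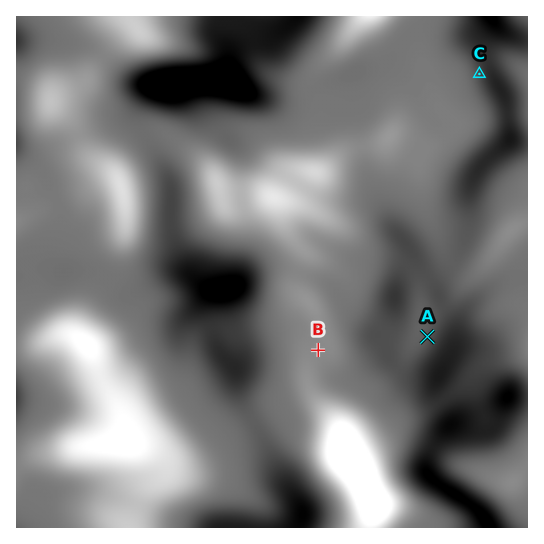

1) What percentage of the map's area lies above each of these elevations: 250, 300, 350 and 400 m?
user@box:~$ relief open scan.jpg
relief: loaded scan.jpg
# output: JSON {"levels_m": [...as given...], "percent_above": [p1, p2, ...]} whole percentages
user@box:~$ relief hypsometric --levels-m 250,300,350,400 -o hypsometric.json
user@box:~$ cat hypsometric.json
{"levels_m": [250, 300, 350, 400], "percent_above": [88, 63, 17, 5]}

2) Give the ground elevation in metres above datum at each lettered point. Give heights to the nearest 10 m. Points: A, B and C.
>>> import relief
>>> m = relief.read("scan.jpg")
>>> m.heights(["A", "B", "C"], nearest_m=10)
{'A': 280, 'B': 330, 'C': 270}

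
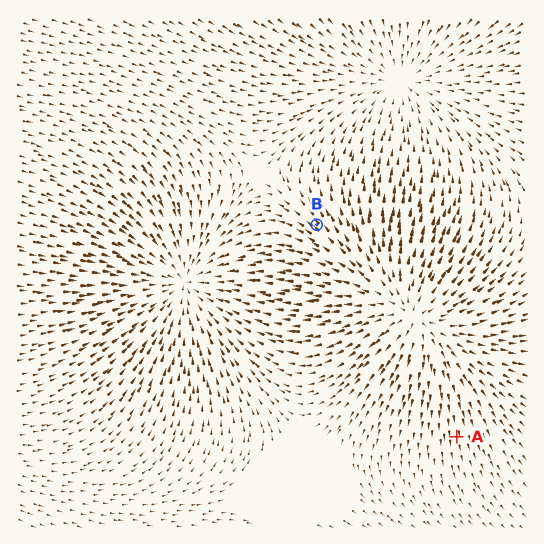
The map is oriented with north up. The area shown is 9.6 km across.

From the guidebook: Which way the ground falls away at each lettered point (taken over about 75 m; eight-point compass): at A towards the S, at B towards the NW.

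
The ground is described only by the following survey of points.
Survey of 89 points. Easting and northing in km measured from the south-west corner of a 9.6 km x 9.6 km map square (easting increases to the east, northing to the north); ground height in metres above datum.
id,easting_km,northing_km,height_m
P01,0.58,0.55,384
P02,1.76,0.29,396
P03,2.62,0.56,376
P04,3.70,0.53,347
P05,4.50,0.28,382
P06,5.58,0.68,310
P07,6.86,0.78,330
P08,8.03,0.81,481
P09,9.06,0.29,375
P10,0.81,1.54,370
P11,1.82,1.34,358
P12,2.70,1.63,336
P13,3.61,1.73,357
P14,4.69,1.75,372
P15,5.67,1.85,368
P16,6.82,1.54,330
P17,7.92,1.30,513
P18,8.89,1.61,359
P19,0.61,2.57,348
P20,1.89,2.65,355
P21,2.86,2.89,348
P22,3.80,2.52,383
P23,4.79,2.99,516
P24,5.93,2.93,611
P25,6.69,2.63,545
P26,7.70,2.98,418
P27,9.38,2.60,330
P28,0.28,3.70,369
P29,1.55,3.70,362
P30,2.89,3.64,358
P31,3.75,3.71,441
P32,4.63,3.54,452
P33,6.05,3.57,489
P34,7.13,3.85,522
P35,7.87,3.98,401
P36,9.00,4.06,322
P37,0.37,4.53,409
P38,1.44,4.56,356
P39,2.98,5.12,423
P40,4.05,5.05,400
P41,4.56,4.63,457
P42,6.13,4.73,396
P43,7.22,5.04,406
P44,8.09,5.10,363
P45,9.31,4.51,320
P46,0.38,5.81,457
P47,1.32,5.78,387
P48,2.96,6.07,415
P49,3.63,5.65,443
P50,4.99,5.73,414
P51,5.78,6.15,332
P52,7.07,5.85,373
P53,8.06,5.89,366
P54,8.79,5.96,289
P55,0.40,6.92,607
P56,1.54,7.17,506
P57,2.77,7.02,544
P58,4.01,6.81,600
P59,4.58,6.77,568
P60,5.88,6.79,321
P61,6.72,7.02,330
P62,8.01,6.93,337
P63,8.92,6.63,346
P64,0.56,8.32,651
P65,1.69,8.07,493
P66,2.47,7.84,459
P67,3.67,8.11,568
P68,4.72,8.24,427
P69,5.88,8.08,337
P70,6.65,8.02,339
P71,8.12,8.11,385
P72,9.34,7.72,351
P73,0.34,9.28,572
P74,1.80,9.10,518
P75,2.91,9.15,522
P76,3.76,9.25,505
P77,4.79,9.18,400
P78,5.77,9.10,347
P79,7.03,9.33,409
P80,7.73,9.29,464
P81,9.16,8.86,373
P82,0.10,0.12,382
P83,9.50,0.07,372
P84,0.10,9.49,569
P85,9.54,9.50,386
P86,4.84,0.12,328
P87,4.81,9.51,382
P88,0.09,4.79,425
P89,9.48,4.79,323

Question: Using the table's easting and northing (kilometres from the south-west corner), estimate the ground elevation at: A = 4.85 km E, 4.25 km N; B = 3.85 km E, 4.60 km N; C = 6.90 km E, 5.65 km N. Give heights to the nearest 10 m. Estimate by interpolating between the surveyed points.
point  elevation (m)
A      460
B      450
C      430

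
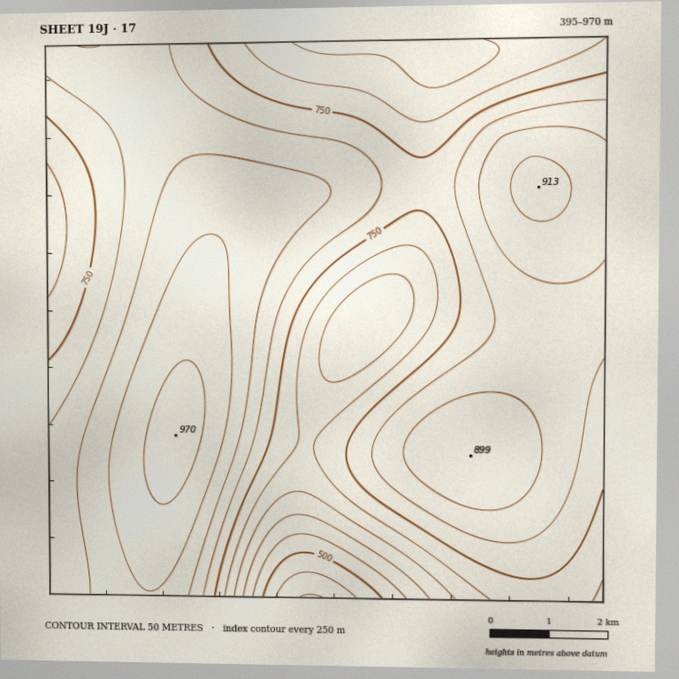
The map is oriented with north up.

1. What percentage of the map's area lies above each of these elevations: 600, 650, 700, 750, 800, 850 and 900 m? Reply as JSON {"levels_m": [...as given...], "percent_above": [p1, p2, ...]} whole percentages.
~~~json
{"levels_m": [600, 650, 700, 750, 800, 850, 900], "percent_above": [97, 92, 82, 70, 54, 29, 10]}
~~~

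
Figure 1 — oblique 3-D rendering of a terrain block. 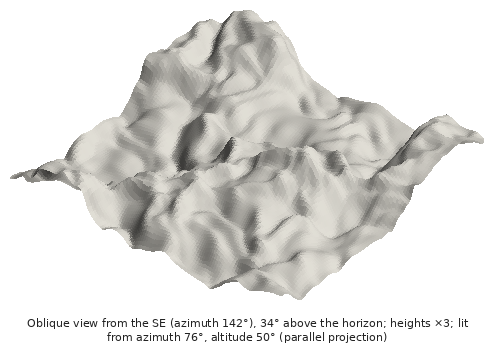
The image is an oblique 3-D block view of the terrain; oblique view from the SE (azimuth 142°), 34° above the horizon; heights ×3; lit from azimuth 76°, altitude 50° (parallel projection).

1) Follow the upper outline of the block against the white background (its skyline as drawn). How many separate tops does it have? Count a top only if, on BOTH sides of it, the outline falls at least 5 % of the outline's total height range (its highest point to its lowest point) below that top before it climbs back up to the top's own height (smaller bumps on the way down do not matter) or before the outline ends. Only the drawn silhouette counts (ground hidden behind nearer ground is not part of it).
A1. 2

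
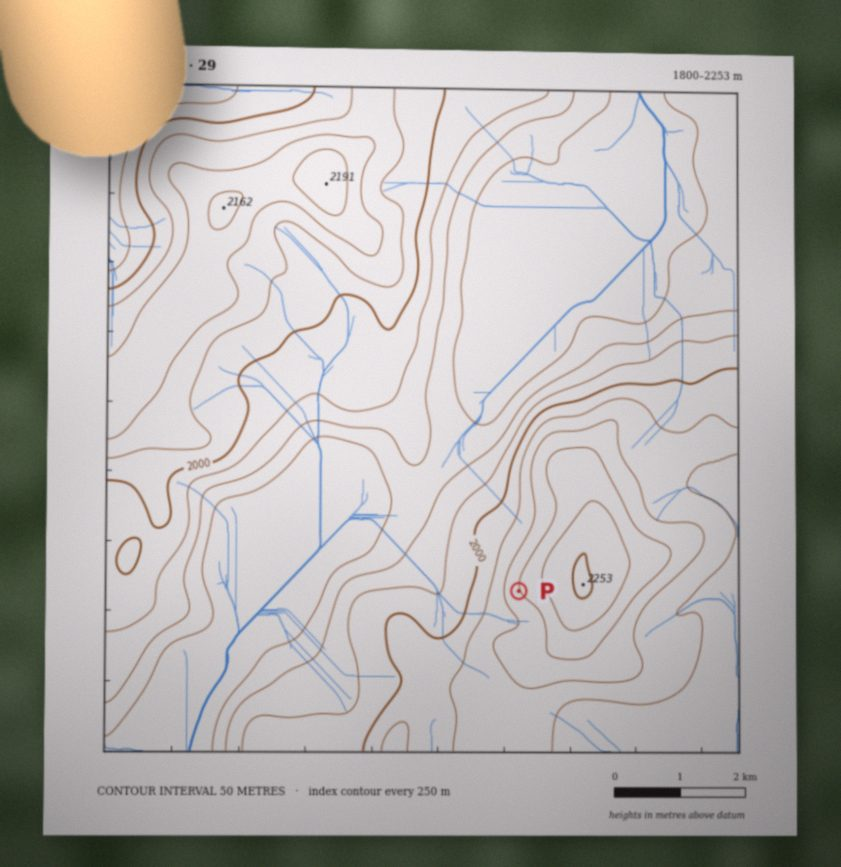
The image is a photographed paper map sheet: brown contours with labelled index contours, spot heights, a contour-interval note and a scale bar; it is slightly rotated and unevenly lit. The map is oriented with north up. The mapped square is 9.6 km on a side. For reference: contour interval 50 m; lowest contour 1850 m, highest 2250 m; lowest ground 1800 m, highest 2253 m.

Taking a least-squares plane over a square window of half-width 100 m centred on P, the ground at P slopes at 10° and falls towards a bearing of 250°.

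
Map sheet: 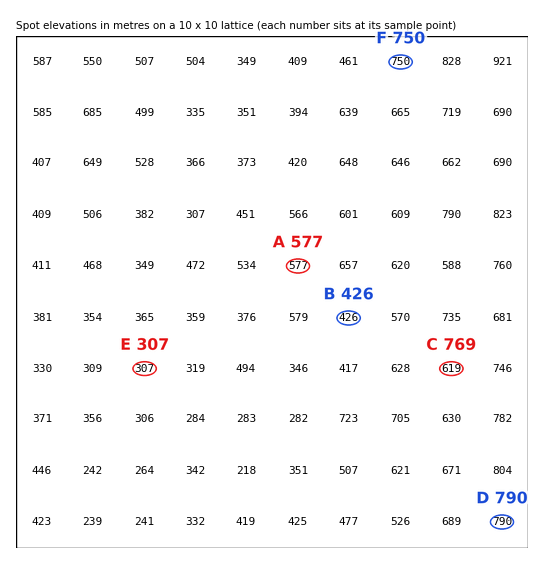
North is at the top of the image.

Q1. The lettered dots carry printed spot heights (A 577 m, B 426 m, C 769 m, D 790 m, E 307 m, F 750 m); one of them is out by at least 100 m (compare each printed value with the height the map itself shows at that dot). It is C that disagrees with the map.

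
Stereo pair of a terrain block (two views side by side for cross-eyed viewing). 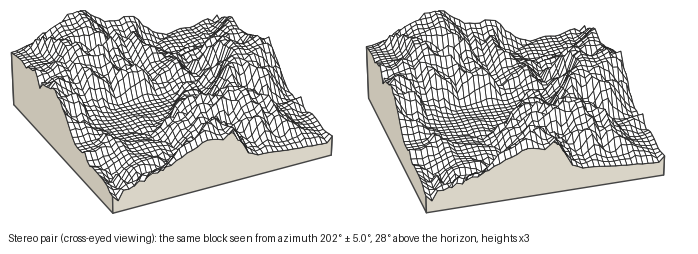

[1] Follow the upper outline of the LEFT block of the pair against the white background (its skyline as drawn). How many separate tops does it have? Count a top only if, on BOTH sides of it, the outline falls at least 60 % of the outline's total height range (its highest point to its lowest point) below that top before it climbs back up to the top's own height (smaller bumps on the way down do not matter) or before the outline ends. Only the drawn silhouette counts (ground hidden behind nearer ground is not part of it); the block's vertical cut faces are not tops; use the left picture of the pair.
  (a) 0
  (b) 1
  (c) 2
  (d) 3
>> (a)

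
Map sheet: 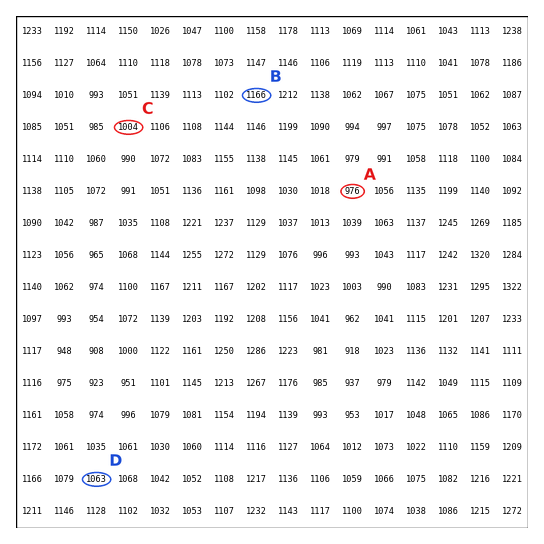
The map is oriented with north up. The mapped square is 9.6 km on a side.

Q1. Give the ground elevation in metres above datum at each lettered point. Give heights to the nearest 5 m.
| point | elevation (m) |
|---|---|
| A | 975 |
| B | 1165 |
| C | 1005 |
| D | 1065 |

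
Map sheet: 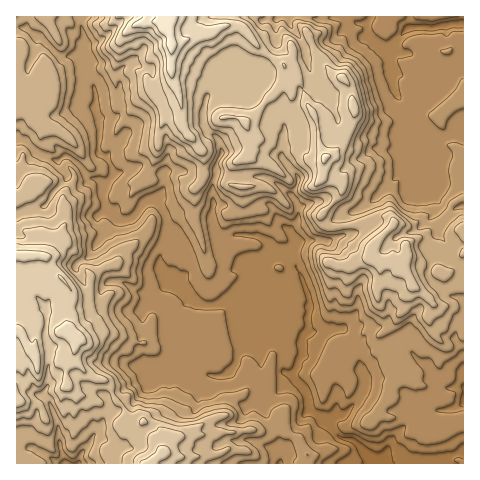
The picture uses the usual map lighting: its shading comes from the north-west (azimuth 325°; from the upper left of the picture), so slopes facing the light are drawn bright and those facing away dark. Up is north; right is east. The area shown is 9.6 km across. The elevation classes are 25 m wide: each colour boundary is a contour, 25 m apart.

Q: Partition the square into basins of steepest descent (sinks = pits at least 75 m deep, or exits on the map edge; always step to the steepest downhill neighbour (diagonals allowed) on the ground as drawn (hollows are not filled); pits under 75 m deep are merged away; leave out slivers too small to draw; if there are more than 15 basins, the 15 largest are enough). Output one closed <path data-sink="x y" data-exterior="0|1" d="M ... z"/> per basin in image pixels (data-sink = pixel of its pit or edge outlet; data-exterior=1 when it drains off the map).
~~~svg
<path data-sink="381 463" data-exterior="1" d="M169 16l-153 1 0 313 6 3 8 20 6 7 24 0 8-2 6-5 0 7 15 15 17 6 4 5 4 12 9 9 4 14 18 1 13 9 0 13 5 9-12 11 312 0 1-195-5-1-17 6-7-4-5 0-11-6-13-2-2 2-5-2-18 2-6-2-4-4-1-6 9-14 14-13 0-4-5-4-7 0-40 10-14 0-5-6 0-6 17-19 4-10-4-6-17-4 3-19-6-12-2-23-11-19-6-21-10-2-7-17-20-12-24-26-14 0-14 7-39 12-5-16 3-8z"/><path data-sink="463 24" data-exterior="1" d="M463 16l-292 0-4 12 3 6 1 9 3 1 37-12 14-7 14 0 4 3 20 23 20 12 7 17 10 2 6 21 9 13 3 11 1 18 6 12-3 19 17 4 4 6-4 10-16 17 0 10 4 4 14 0 40-10 7 0 5 4 0 4-14 13-9 14 1 6 4 4 6 2 8-2 10 0 5 2 2-2 40 12 18-7z"/><path data-sink="66 463" data-exterior="1" d="M19 331l-3 1 1 132 133 0 13-11-5-9 0-13-3-3-10-6-15-2-6 3 3-3-1-8-12-14-4-12-4-5-17-6-15-15-1-6-13 6-24 0-6-7-8-20z"/>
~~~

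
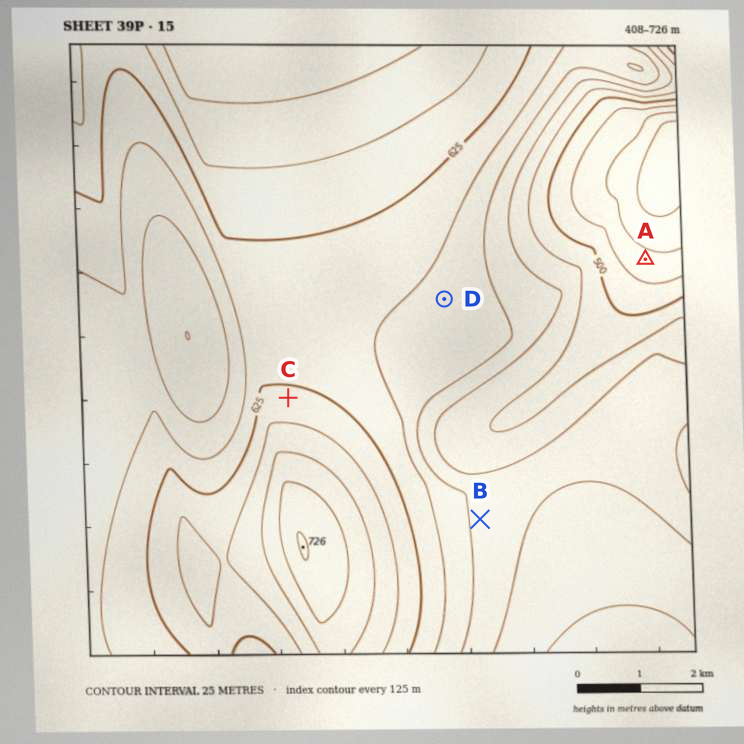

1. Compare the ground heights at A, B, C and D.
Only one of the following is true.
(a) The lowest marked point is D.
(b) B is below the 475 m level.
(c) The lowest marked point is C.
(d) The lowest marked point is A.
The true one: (d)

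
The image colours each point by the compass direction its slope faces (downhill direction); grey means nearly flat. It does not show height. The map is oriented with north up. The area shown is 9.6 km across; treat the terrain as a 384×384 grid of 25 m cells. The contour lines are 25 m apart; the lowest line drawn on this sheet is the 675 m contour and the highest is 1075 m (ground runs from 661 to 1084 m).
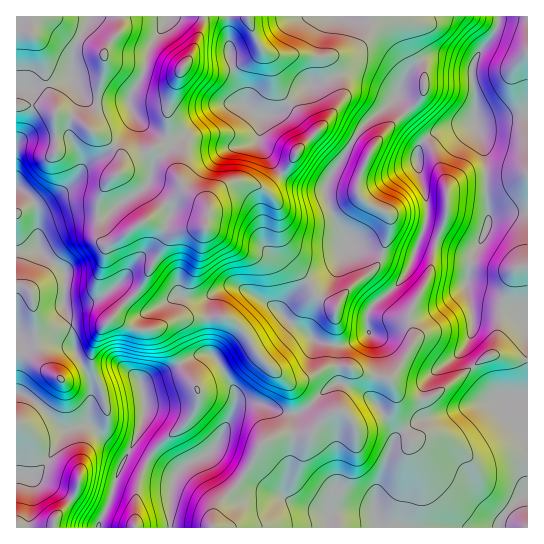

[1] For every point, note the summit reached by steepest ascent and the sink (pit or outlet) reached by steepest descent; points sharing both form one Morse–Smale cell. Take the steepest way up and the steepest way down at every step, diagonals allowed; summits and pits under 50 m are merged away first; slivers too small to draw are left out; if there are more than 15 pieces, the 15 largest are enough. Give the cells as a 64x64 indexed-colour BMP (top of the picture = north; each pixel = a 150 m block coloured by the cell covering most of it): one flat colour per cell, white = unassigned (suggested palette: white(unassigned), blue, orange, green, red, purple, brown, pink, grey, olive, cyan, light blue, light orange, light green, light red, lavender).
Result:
<image width="64" height="64" href="data:image/bmp;base64,Qk12CAAAAAAAAHYAAAAoAAAAQAAAAEAAAAABAAQAAAAAAAAIAAATCwAAEwsAABAAAAAAAAAA////ALR3HwAOf/8ALKAsACgn1gC9Z5QAS1aMAMJ34wB/f38AIr28AM++FwDox64AeLv/AIrfmACWmP8A1bDFAHd3dmZmiIiIiIMzMzERERERERERERERERERERERERERd3d2ZmZoiIiIgzMzMRERERERERERERERERERERERERF3d3dmZmiIiIiDMzMxEREREREREREREREREREREREREXd3d3ZmZoiIiIMzMzMRERERERERERERERERERERERERd3d3dmZmiIiIgzMzMzERERERERERERERERERERERERF3d3d3ZmaIiIiIMzMzMxEREREREREREREREREREREREXd3d3dmZmiIiIgzMzMzERERERERERERERERERERERERd3d3ZmZmaIiIMzMzMzMxERERERERERERERERERERERF3d2ZmZmZmiDMzMzMzMzMREREREREREREREREREREREXd2ZmZmZmODMzMzMzMzMxERERERERERERERERERERERd2ZmZmZmMzMzMzMzMzMzMRERERERERERERERERERERF3ZmZmZmMzMzMzMzMzMzMzMREREREREREREREREREREXZmZpZmMzMzMzMzMzMzMzMzMzERERERERERERERERERdmZpmZMzMzMzMzMzMzMzMzMzMxERERERERERERERERF3ZpmZkzMzMzMzMzMzMzMzMzMxEREREREREREREREREXd5mZmTMzMzMzMzMzMzMzMzMxERERERERERERERERERdVWZmZMzMzMzMzMzMzMzMzMzERERERERERERERERERFVVZmZkzMzMzMzMzMzMzMzMzEREREREREREREREREREVVVWZmTMzMzMzMzMzMzMzMzERERERERERERERERERERVVVVWZMzMzMzMzMzMzMzMxERERERERERERERERERERFVVVVVMzMzMzMzMzMzMzMxEREREREREREREREREREREVVVVVUTMzMzMzMzMzMzMxERERERERERERERERERERERVVVVUREzMzMzMzMzMzMzERERERERERERERERERERERFVVVVRETMzMzMzMzMzMzEREREREREREREREREREREREVVVVVERMzMzMzMzMzMzMRERERERERERERERERERERERVVVVURETMxEREzMzMzMRERERERERERERERERERERERFVVVUREREREREREREREREREREREREREREREREREREREVVVVRERERESIREREREREREhERERERERERERERERERERVVVVIiIRESIiIREREREREiIRERERERERERERERERERFVVVUiIiESIiIiIiIhERIiIiEREREREREREREREREREVVVVSIiIiIiIiIiIiIiIiIiIhERERERERERERERERERVVVVIiIiIiIiIiIiIiIiIiIiIhERERERERERERERERFVVVUiIiIiIiIiIiIiIiIiIiIiIREREREREREREREREVVVIiIiIiIiIiIiIiIiIiIiIiIiERERERERERERERERVVIiIiIiIiIiIiIiIiIiIiIiIiIhERERERERERERERGqoiIiIiIiIiIiIiIiIiIiIiIiIiEREREREREREREREaqiIiIiIiIiIiIiIiIiIiIiIiIiIRERERERERERERERqqQiIiIiIiIiIiIiIiIiIiIiIiIRERERERERERERERGqpERCIiIiIiIiIiIiIiIiIiIiIhEREREREREREREREaqkRERERCIiIiIiIiIiIiIiIiIhERERERERERERERERqkREREREQiIiIiIiIiIiIiIiIiERERERERERERERERGqREREREREQiIiIiIiIiIiIiIiIREREREREREREREREUREREREREREIiIiIiIiIiIiIiIRERERERERERERERERRERERERERERCIiIiIiIiIiIRERERERERERERERERERFEREREREREREIiIiIiIiIiIREREREREREREREREREREUREREREREREQiIiIiIiIiIRERERERERERERERERERERREREREREREREIiIiIiIiIRERERERERERERERERERERFERERERERERERCIiIiIiIhEREREREREREREREREREREUREREREREREREEiIiIiIhERERERERERERERERERERERRERERERERERBEREiIiIiERERERERERERERERERERERFERERERERERBERERIiIiIhEREREREREREREREREREREURERERERERBERERESIiIiERERERERERERERERERERERRERERERERBEREREREiIhERERERERERERERERERERERFEREREREREEREREREREREREREREREREREREREREREREURERERERERBERERERERERERERERERERERERERERERERREREREREREERERERERERERERERERERERERERERERERFERERERERERBEREREREREREREREREREREREREREREREUREREREREREERERERERERERERERERERERERERERERERREREREREREQRERERERERERERERERERERERERERERERFEREREREREREEREREREREREREREREREREREREREREREUREREREREREQRERERERERERERERERERERERERERERERREREREREREREERERERERERERERERERERERERERERERFEREREREREREQREREREREREREREREREREREREREREREUREREREREREREERERERERERERERERERERERERERERER"/>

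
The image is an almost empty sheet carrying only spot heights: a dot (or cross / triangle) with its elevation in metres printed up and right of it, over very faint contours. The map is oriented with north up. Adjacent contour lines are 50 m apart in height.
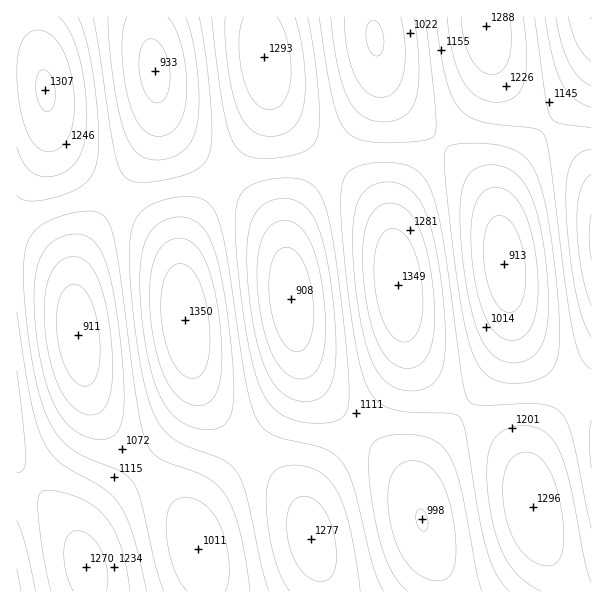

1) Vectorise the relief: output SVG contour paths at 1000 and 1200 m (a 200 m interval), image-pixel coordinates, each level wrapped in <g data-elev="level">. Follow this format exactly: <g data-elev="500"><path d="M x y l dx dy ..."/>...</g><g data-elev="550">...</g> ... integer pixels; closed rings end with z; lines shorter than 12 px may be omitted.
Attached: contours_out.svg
<g data-elev="1000"><path d="M423 531l-4-3-3-9 1-7 3-3 5 3 3 9-1 7z"/><path d="M86 414l-8-3-7-6-12-18-9-25-5-32 0-28 4-23 8-15 6-5 8-2 7 0 6 3 6 6 6 9 9 27 6 39 2 34-4 24-4 8-6 6-6 2z"/><path d="M296 378l-8-3-6-5-10-17-9-27-5-33-1-30 4-22 9-14 6-5 6-2 8 1 7 4 6 5 6 10 10 27 6 38 0 34-5 24-4 8-5 5-8 3z"/><path d="M506 340l-6-4-6-5-11-19-7-27-5-31 0-29 4-19 7-13 6-4 6-2 7 1 8 4 7 7 6 9 10 26 5 36 0 33-5 23-5 7-6 5-8 3z"/><path d="M591 61l-7-6-6-10-6-13-4-15"/><path d="M168 17l8 13 6 20 4 24 0 22-2 17-6 12-8 8-11 3-9-1-9-8-7-11-6-17-4-24-2-24 1-21 4-13"/><path d="M401 17l4 31-2 27-3 9-5 8-6 4-8 1-7-1-8-4-6-7-5-10-8-27-3-31"/></g><g data-elev="1200"><path d="M130 591l-3-22-6-21-7-17-9-14-10-10-14-8-18-6-16-3-5 1-3 4-1 14 5 43 8 39"/><path d="M360 591l-9-60-7-22-6-17-8-12-10-8-12-5-14-2-12 2-9 6-5 9-2 15 2 27 5 30 8 22 9 15"/><path d="M591 582l-6-22-16-80-10-30-7-12-10-8-12-4-14 0-9 3-7 4-6 7-4 7-3 24 2 33 8 33 10 24 14 17 20 13"/><path d="M17 473l6-3 3-12-9-87"/><path d="M201 429l11 1 9-3 6-5 5-9 1-12 1-18-5-54-8-55-11-34-7-12-8-7-9-3-10-1-11 3-9 6-7 8-5 11-3 13-1 18 3 48 8 45 5 18 6 14 8 10 9 9 10 6z"/><path d="M404 390l12 1 10-3 8-5 6-9 4-11 1-15-1-45-9-58-6-23-6-15-7-12-9-8-11-4-12-1-9 2-8 5-7 8-4 9-3 27 1 42 8 51 9 34 6 11 7 9 9 7z"/><path d="M591 149l-12 4-7 9-5 14-1 22 2 42 7 47 7 31 9 19"/><path d="M17 147l5 14 7 9 7 5 11 2 12-2 10-6 8-8 6-12 3-15 1-17-4-44-10-34-7-13-7-9"/><path d="M225 17l0 22 3 26 4 24 5 19 6 13 8 8 9 6 10 1 12-2 11-6 6-9 4-12 2-18-1-24-3-26-6-22"/><path d="M447 17l6 37 5 16 5 11 7 9 7 7 9 4 11 1 9-1 8-3 6-6 4-9 3-27-4-39"/></g>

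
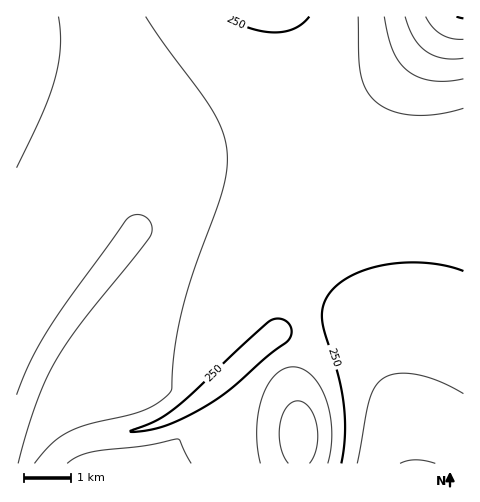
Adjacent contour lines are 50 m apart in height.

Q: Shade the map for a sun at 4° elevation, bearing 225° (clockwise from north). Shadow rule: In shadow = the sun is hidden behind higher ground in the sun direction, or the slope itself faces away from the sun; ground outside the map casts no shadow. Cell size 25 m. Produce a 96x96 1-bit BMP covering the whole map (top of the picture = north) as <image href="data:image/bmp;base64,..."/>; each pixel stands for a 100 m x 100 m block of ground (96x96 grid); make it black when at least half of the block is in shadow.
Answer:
<image width="96" height="96" href="data:image/bmp;base64,Qk2+BAAAAAAAAD4AAAAoAAAAYAAAAGAAAAABAAEAAAAAAIAEAAATCwAAEwsAAAIAAAAAAAAA////AAAAAAAAAAAAAAAAAD+AAAAAAYAAAAAAAH/AAAAAA/8AAAAAAH/AAAAAA//wAAAAAP/gAAAAA//+AAAAAP/gAAAAAP//gAAAAP/wAAAAAB//wAAAAf/wAAAAAAH/wAAAAf/4AAAAAAAP4AAAAf/4AAAAAAAB4AAAA//8AAAAAAAAIAAAA//8AACAAAAAAAAAA//8AACAAAAAAAAAA//+AACAAAAAAAAAB//+AADAAAAAAAAAB//+AADAAAAAAAAAB//+AAAAAAAAAAAAB//+AAAAAAAAAAAAB///AAAAAAAAAAAAB///AAAAAAAAAAAAB///AAAAAAAAAAAAA///AAAAAAAAAAAAA//+AAAAAAAAAAAAAf/+AAAAAAAAAAAAAP/+AAAAAAAAAAAAAD/8AAAAAAAAAAAAAA/wAAAAAAAAAAAAAAAAAAAAAAAAAAAAAAAAAAAAAAAAAAAAAAAAAAAAAAAAAAAAAAAAAAAAAAAAAAAAAAAAAAAAAAAAAAAAAAAAAAAAAAAAAAAAAAAAAAAAAAAAAAAAAAAAAAAAAAAAAAAAAAAAAAAAAAAAAAAAAAAAAAAAAAAAAAAAAAAAAAAAAAAAAAAAAAAAAAAAAAAAAAAAAAAAAAAAAAAAAAAAAAAAAAAAAAAAAAAAAAAAAAAAAAAAAAAAAAAAAAAAAAAAAAAAAAAAAAAAAAAAAAAAAAAAAAAAAAAAAAAAAAAAAAAAAAAAAAAAAAAAAAAAAAAAAAAAAAAAAAAAAAAAAAAAAAAAAAAAAAAAAAAAAAAAAAAAAAAAAAAAAAAAAAAAAAAAAAAAAAAAAAAAAAAAAAAAAAAAAAAAAAAAAAAAAAAAAAAAAAAAAAAAAAAAAAAAAAAAAAAAAAAAAAAAAAAAAAAAAAAAAAAAAAAAAAAAAAAAAAAAAAAAAAAAAAAAAAAAAAAAAAAAAAAAAAAAAAAAAAAAAAAAAAAAAAAAAAAAAAAAAAAAAAAAAAAAAAAAAAAAAAAAAAAAAAAAAAAAAAAAAAAAAAAAAAAAAAAAAAAAAAAAAAAAAAAAAAAAAAAAAAAAAAAAAAAAAAAAAAAAAAAAAAAAAAAAAAAAAAAAAAAAAAAAAAAAAAAAAAAAAAAAAAAAAAAAAAAAAAAAAAAAAAAAAAAAAAAAAAAAAAAAAAAAAAAAAAAAAAAAAAAAAAAAAAAAAAAAAAAAAAAAAAAAAAAAAAAAAAAAAAAAAAAAAAAAAAAAAAAAAAAAAAAAAAAAAAAAAAAAAAAAAAAAAAAAAAAAAAAAAAAAAAAAAAAAAAAAAAAAAAAAAAAAAAAAAAAAAAAAAAAAAAAAAAAAAAAAAAAAAAAAAAAAAAAAAAAAAAAAAAAAAAAAAAAAAAAAAAAAAAAAAAAAAAAAAAAAAAAAAAAAAAAAAAAAAAAAAAAAAAAAAAAAAAAAAAAAAAAAAAAAAAAAAAAAAAAAAAAAAAAAAAAAAAAAAAAAAAAAAAAAAAAAAAAAAAAAAAAAAAAAAAAAAAAAAAAAAAAAAAAAAAAAAAAAAAAAAAAAAAA="/>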